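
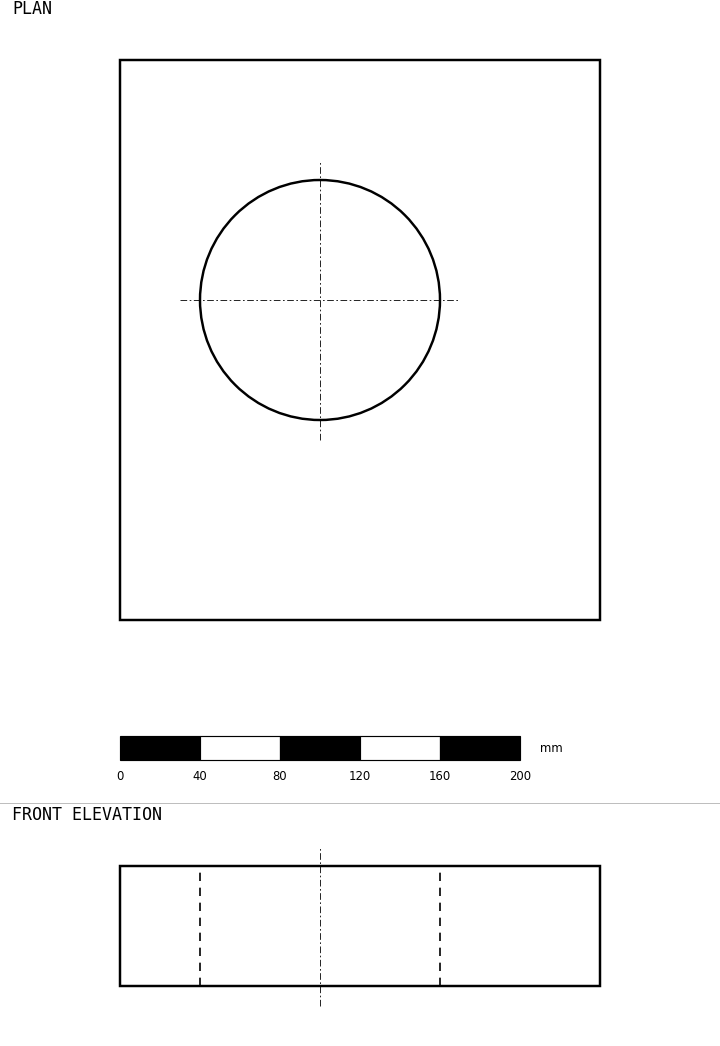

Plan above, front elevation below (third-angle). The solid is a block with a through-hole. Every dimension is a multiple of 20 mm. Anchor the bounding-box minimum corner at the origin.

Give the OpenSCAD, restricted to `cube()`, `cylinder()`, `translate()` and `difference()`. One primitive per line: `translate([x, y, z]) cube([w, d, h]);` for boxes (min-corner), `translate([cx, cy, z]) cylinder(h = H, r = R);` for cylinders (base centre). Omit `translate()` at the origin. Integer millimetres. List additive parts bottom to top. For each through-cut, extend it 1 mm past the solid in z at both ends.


difference() {
  cube([240, 280, 60]);
  translate([100, 160, -1]) cylinder(h = 62, r = 60);
}


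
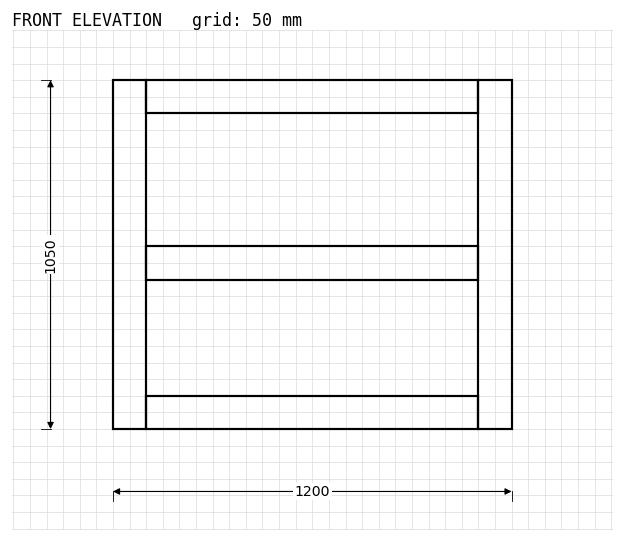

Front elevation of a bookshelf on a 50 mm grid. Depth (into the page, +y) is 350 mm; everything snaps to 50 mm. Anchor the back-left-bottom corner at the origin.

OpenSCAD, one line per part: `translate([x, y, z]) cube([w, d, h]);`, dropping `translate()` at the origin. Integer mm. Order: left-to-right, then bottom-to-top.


cube([100, 350, 1050]);
translate([100, 0, 0]) cube([1000, 350, 100]);
translate([100, 0, 450]) cube([1000, 350, 100]);
translate([100, 0, 950]) cube([1000, 350, 100]);
translate([1100, 0, 0]) cube([100, 350, 1050]);


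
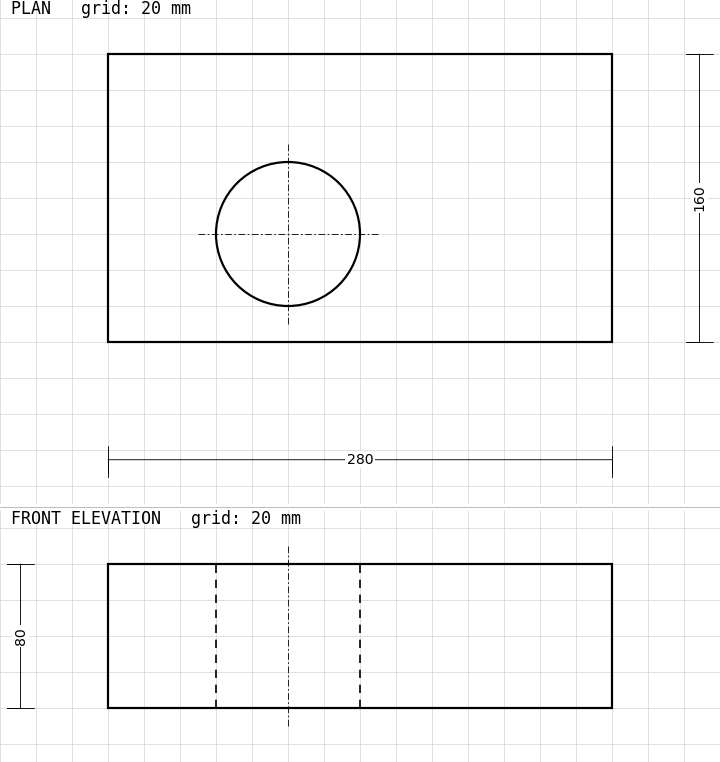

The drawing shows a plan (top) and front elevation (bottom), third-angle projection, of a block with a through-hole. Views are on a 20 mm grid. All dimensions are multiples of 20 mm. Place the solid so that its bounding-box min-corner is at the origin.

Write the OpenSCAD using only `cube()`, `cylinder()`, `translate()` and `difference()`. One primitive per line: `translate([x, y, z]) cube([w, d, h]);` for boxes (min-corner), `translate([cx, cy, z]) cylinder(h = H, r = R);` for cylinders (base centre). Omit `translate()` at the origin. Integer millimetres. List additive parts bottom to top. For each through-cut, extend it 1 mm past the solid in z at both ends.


difference() {
  cube([280, 160, 80]);
  translate([100, 60, -1]) cylinder(h = 82, r = 40);
}


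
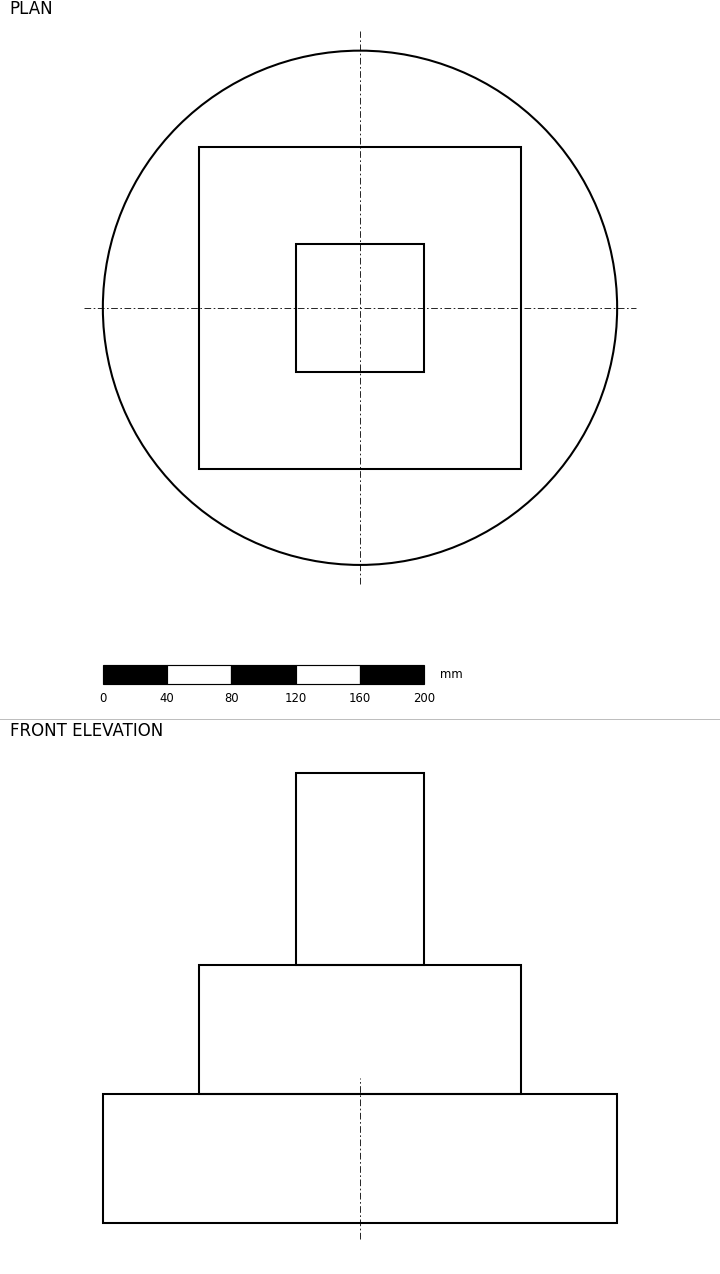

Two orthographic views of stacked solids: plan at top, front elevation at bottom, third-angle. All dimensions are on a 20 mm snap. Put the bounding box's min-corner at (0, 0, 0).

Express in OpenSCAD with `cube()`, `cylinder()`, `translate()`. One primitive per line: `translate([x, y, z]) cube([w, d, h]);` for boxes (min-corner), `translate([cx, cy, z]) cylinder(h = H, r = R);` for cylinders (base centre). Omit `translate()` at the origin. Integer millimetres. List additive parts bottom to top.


translate([160, 160, 0]) cylinder(h = 80, r = 160);
translate([60, 60, 80]) cube([200, 200, 80]);
translate([120, 120, 160]) cube([80, 80, 120]);


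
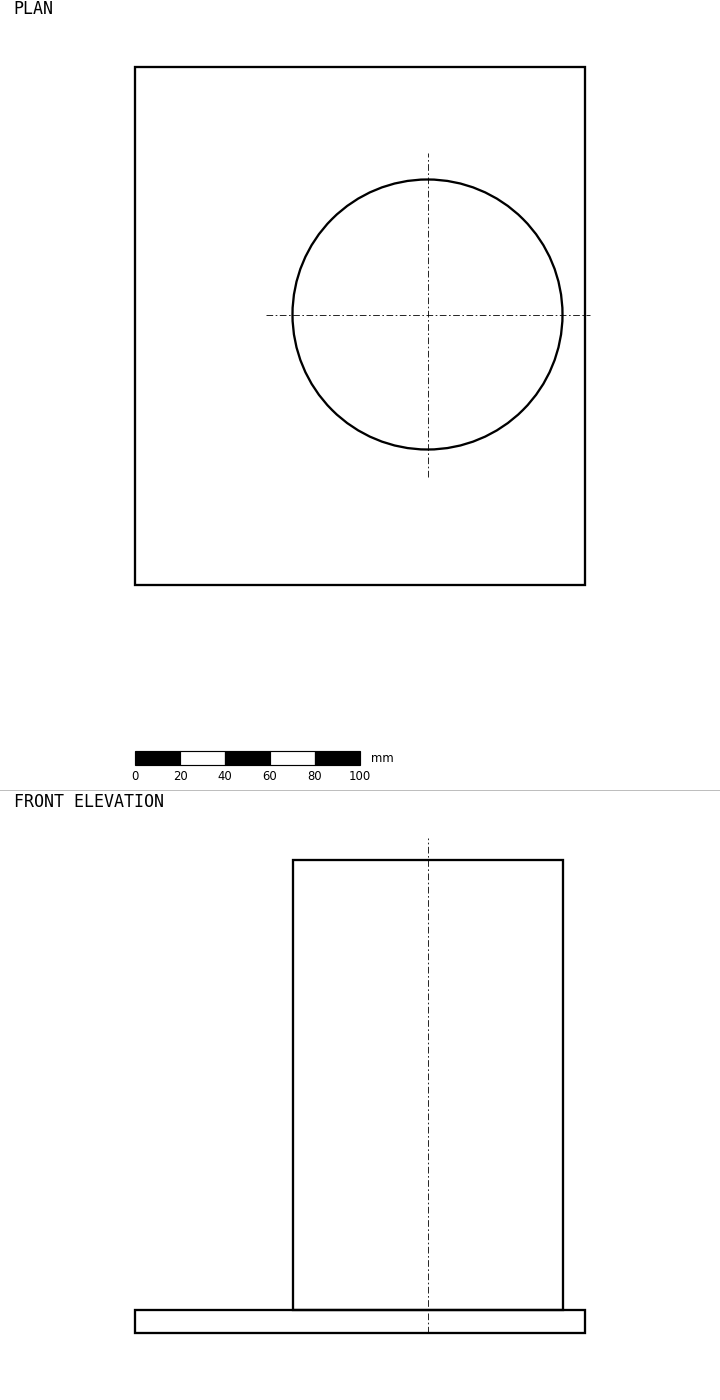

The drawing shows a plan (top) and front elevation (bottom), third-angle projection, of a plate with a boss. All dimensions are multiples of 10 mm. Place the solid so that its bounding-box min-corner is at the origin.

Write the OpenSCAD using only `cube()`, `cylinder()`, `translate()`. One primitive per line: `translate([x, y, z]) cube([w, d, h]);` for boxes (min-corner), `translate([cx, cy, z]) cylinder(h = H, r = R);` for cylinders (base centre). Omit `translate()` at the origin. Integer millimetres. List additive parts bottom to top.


cube([200, 230, 10]);
translate([130, 120, 10]) cylinder(h = 200, r = 60);


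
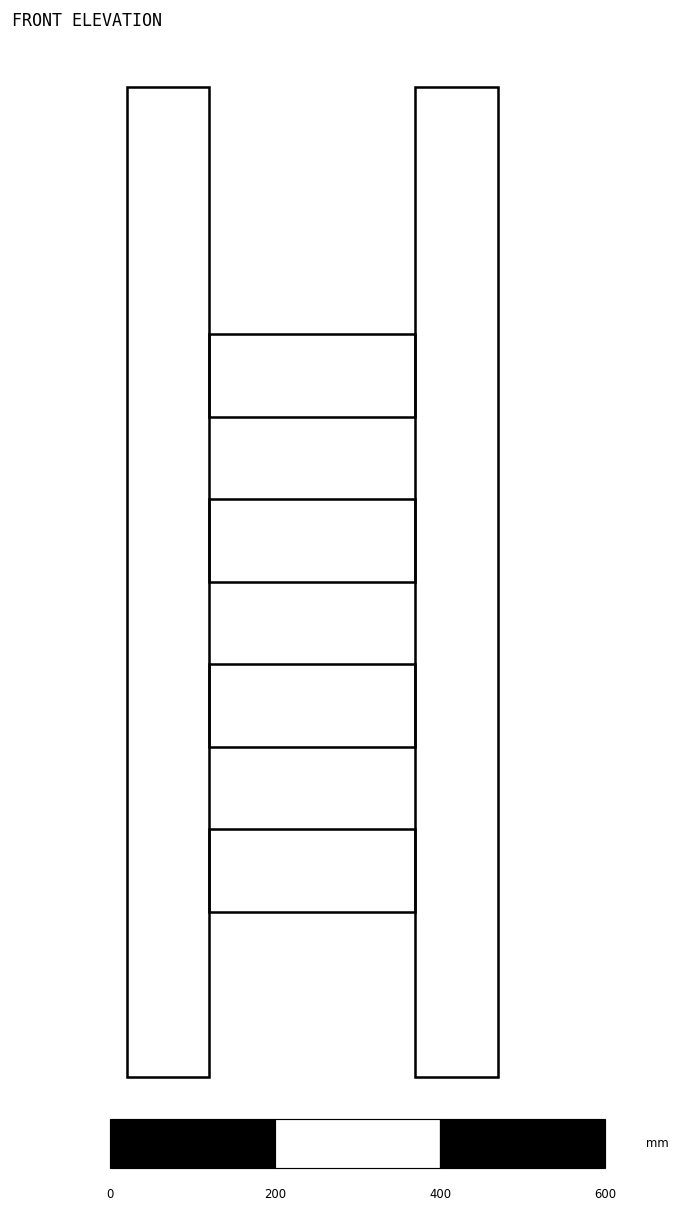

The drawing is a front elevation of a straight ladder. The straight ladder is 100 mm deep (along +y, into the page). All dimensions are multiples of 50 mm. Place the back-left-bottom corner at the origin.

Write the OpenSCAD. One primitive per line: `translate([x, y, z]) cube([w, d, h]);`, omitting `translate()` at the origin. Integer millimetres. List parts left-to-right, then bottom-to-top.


cube([100, 100, 1200]);
translate([100, 0, 200]) cube([250, 100, 100]);
translate([100, 0, 400]) cube([250, 100, 100]);
translate([100, 0, 600]) cube([250, 100, 100]);
translate([100, 0, 800]) cube([250, 100, 100]);
translate([350, 0, 0]) cube([100, 100, 1200]);


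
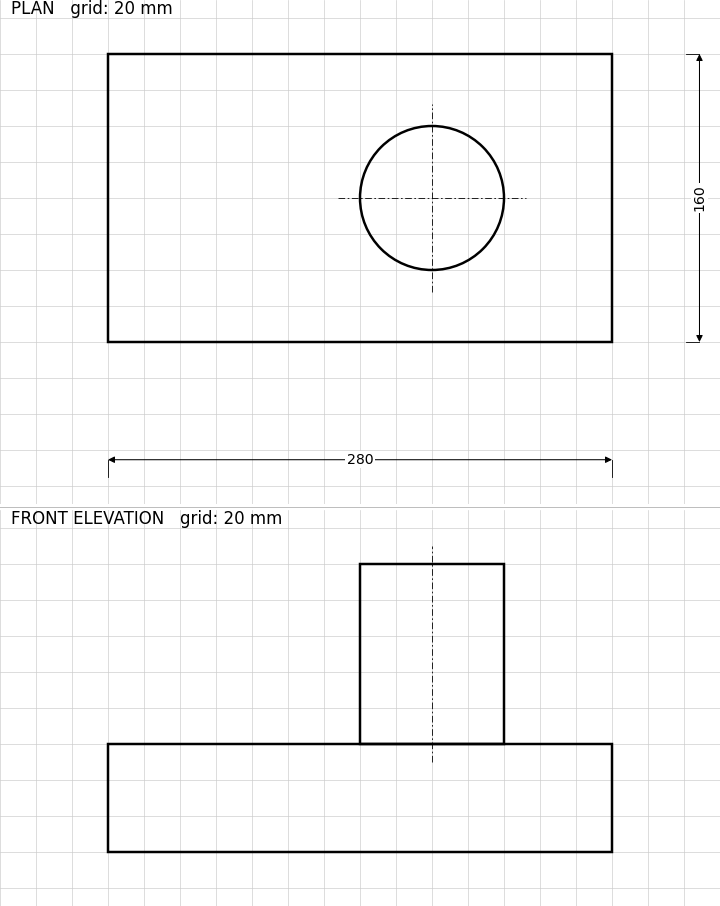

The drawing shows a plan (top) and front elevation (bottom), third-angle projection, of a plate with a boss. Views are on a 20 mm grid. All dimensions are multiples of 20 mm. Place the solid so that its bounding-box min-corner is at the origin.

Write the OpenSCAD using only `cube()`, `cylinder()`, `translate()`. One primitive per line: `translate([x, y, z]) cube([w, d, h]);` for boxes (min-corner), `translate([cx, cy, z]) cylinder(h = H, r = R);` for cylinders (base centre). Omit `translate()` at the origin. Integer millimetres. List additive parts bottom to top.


cube([280, 160, 60]);
translate([180, 80, 60]) cylinder(h = 100, r = 40);


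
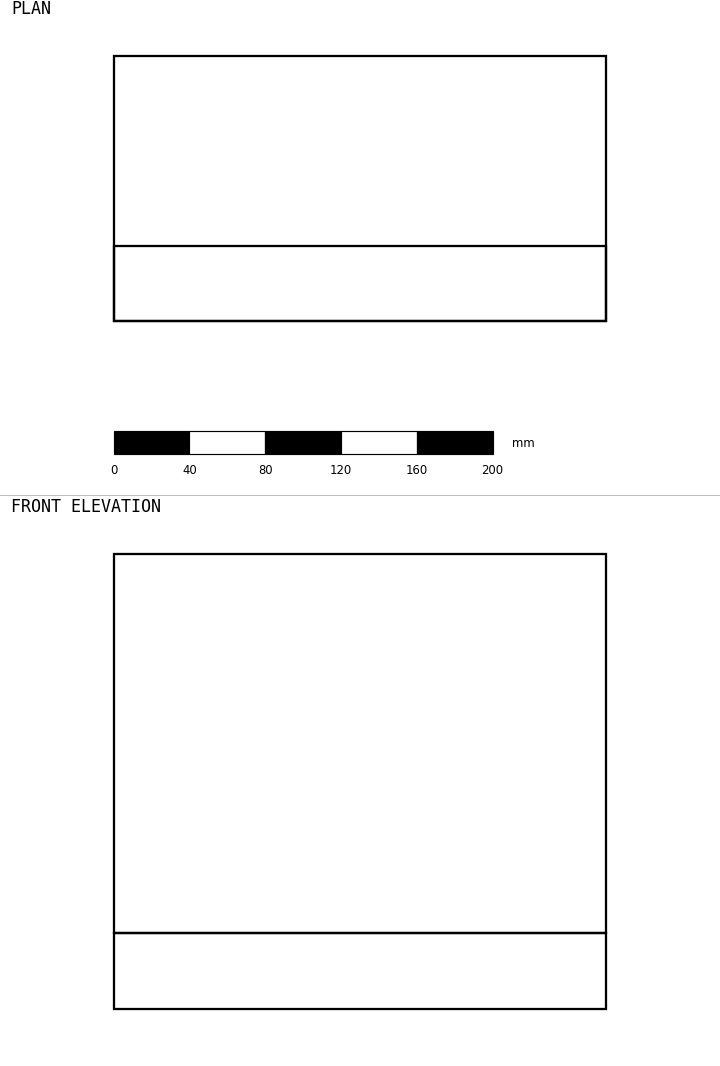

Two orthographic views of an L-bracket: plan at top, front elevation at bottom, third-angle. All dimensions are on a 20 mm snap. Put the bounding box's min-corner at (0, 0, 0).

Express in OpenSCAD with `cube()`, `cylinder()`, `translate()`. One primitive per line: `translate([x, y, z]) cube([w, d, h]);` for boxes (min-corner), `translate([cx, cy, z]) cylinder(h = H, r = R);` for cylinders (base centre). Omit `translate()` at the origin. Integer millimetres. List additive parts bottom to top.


cube([260, 140, 40]);
translate([0, 0, 40]) cube([260, 40, 200]);


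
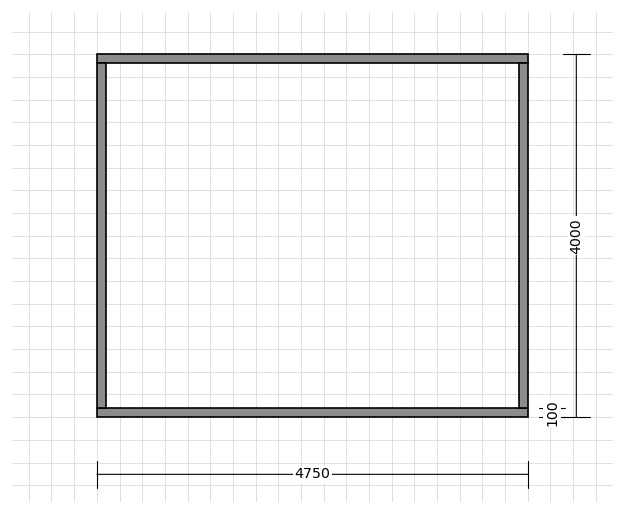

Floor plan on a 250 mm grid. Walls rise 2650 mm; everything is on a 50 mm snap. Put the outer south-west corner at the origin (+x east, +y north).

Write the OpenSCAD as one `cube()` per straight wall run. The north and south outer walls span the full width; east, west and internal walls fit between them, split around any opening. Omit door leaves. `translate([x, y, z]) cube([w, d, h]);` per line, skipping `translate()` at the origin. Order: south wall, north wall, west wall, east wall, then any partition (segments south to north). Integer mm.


cube([4750, 100, 2650]);
translate([0, 3900, 0]) cube([4750, 100, 2650]);
translate([0, 100, 0]) cube([100, 3800, 2650]);
translate([4650, 100, 0]) cube([100, 3800, 2650]);


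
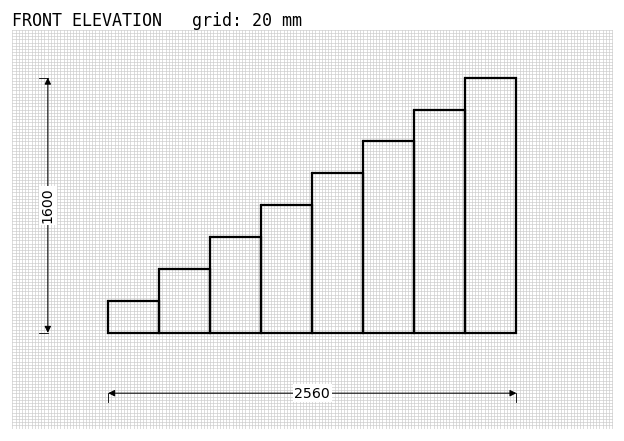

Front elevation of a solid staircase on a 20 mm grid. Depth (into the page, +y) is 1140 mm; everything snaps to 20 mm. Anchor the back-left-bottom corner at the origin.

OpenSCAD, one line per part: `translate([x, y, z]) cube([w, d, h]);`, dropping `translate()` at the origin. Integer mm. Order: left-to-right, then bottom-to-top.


cube([320, 1140, 200]);
translate([320, 0, 0]) cube([320, 1140, 400]);
translate([640, 0, 0]) cube([320, 1140, 600]);
translate([960, 0, 0]) cube([320, 1140, 800]);
translate([1280, 0, 0]) cube([320, 1140, 1000]);
translate([1600, 0, 0]) cube([320, 1140, 1200]);
translate([1920, 0, 0]) cube([320, 1140, 1400]);
translate([2240, 0, 0]) cube([320, 1140, 1600]);


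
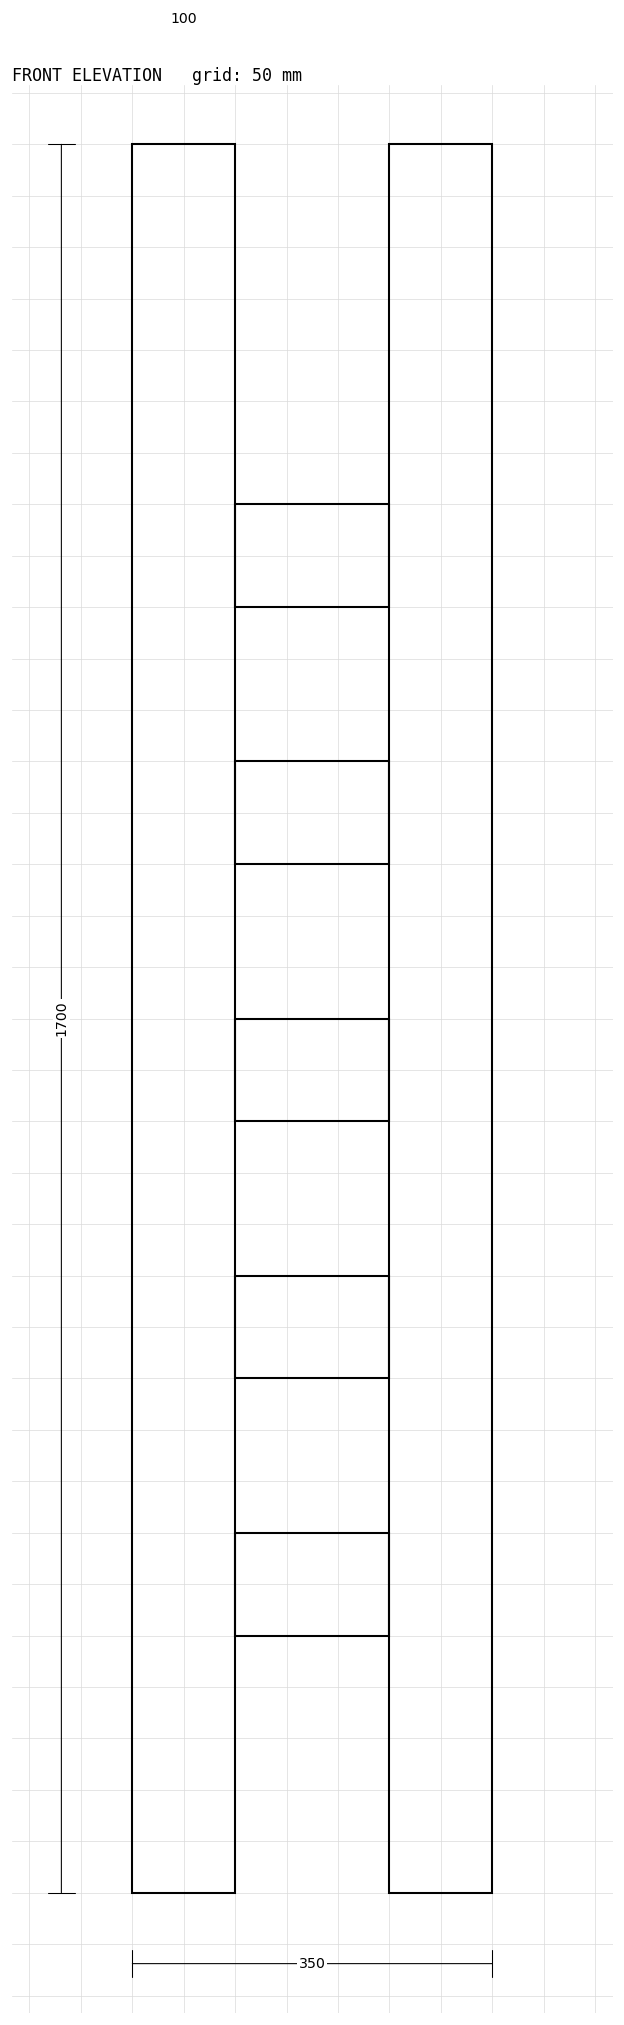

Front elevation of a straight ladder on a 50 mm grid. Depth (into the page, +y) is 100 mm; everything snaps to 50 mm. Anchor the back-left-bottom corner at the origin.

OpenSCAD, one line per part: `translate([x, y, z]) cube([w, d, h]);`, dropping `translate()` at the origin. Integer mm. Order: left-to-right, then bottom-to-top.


cube([100, 100, 1700]);
translate([100, 0, 250]) cube([150, 100, 100]);
translate([100, 0, 500]) cube([150, 100, 100]);
translate([100, 0, 750]) cube([150, 100, 100]);
translate([100, 0, 1000]) cube([150, 100, 100]);
translate([100, 0, 1250]) cube([150, 100, 100]);
translate([250, 0, 0]) cube([100, 100, 1700]);


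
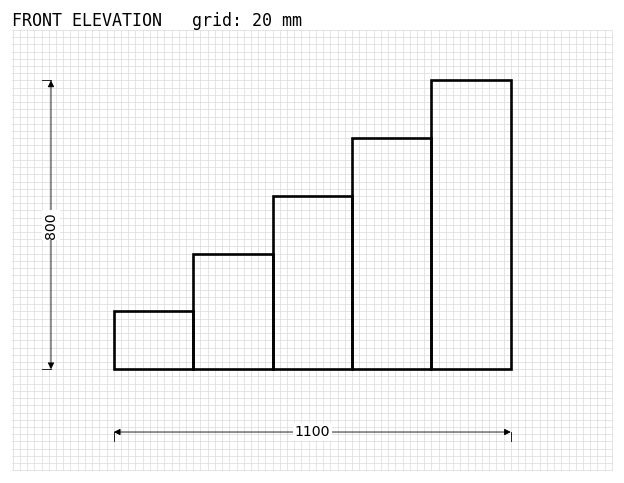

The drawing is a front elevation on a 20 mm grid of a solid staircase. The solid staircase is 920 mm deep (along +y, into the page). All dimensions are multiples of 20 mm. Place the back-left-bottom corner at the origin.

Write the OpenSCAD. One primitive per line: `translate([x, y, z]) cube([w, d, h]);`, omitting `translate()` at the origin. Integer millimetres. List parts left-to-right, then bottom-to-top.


cube([220, 920, 160]);
translate([220, 0, 0]) cube([220, 920, 320]);
translate([440, 0, 0]) cube([220, 920, 480]);
translate([660, 0, 0]) cube([220, 920, 640]);
translate([880, 0, 0]) cube([220, 920, 800]);


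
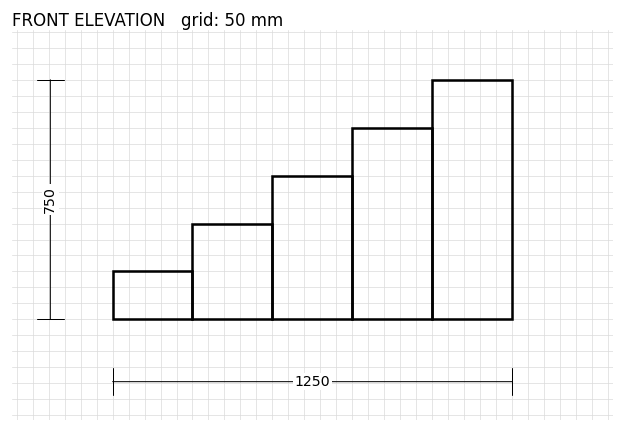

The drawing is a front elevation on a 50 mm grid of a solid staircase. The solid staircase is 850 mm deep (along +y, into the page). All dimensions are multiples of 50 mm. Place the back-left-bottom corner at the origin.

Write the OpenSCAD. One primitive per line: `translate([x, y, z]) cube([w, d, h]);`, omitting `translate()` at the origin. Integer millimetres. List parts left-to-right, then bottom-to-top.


cube([250, 850, 150]);
translate([250, 0, 0]) cube([250, 850, 300]);
translate([500, 0, 0]) cube([250, 850, 450]);
translate([750, 0, 0]) cube([250, 850, 600]);
translate([1000, 0, 0]) cube([250, 850, 750]);


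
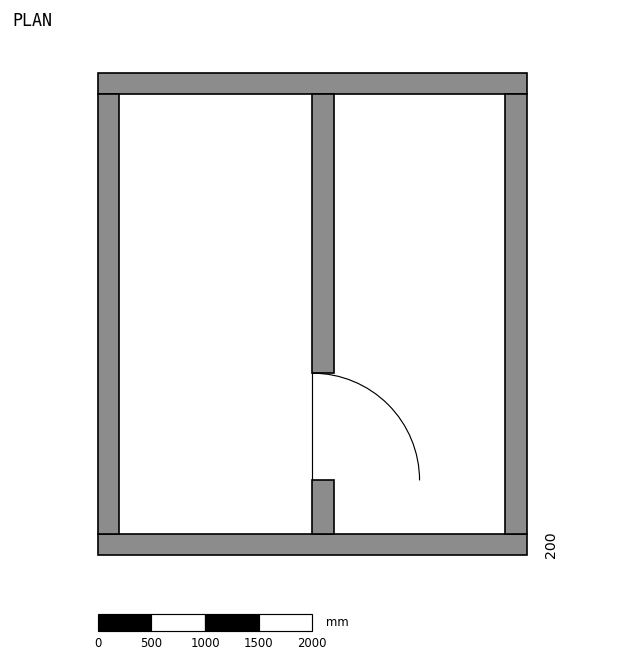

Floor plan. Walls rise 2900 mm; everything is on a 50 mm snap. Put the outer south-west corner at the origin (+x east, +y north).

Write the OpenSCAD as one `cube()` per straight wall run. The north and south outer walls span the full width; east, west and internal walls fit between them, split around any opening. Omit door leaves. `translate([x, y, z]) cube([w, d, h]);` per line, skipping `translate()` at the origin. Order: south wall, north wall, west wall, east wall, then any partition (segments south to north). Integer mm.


cube([4000, 200, 2900]);
translate([0, 4300, 0]) cube([4000, 200, 2900]);
translate([0, 200, 0]) cube([200, 4100, 2900]);
translate([3800, 200, 0]) cube([200, 4100, 2900]);
translate([2000, 200, 0]) cube([200, 500, 2900]);
translate([2000, 1700, 0]) cube([200, 2600, 2900]);


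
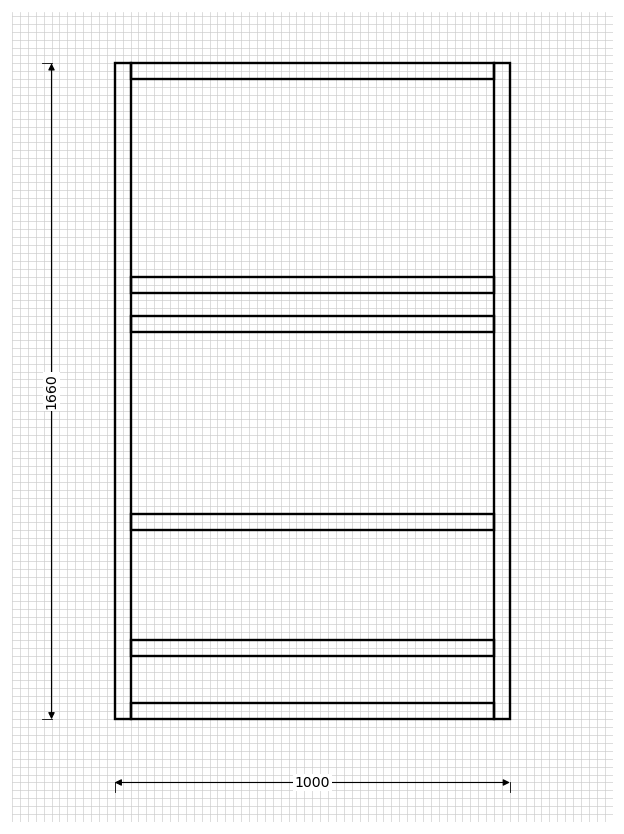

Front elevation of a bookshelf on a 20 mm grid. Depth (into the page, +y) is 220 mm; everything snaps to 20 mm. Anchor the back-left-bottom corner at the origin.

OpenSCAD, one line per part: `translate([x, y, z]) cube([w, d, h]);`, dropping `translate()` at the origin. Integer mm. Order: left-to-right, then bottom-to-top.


cube([40, 220, 1660]);
translate([40, 0, 0]) cube([920, 220, 40]);
translate([40, 0, 160]) cube([920, 220, 40]);
translate([40, 0, 480]) cube([920, 220, 40]);
translate([40, 0, 980]) cube([920, 220, 40]);
translate([40, 0, 1080]) cube([920, 220, 40]);
translate([40, 0, 1620]) cube([920, 220, 40]);
translate([960, 0, 0]) cube([40, 220, 1660]);


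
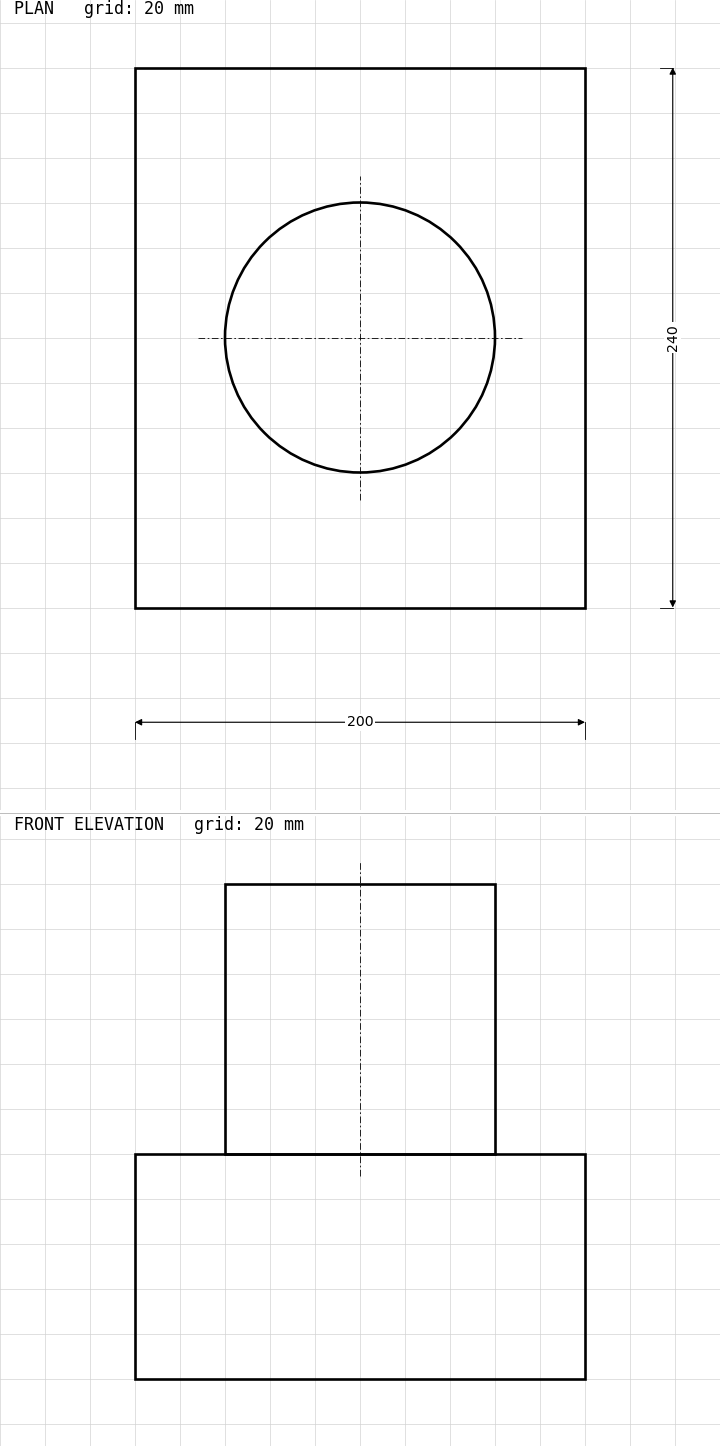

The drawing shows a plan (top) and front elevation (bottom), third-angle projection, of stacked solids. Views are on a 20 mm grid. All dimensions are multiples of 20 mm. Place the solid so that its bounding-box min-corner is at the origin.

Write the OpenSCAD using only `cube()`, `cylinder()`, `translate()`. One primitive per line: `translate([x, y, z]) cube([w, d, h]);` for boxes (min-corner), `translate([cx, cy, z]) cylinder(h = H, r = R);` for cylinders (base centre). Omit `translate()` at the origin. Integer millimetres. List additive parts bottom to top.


cube([200, 240, 100]);
translate([100, 120, 100]) cylinder(h = 120, r = 60);


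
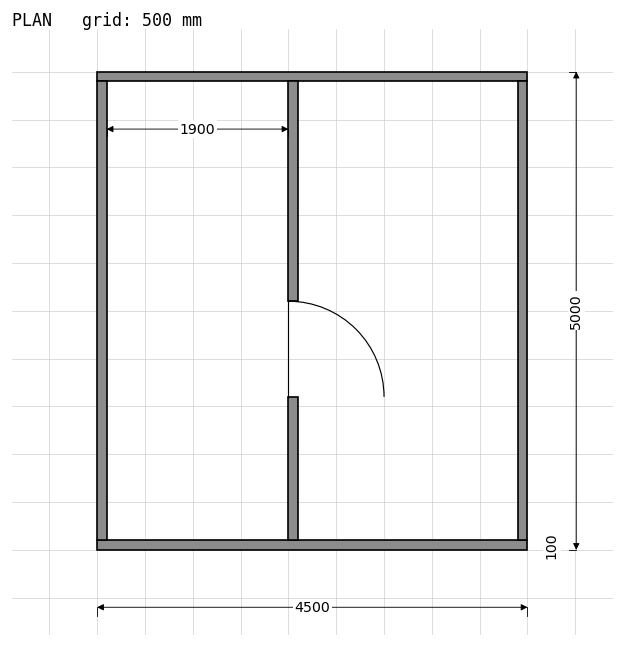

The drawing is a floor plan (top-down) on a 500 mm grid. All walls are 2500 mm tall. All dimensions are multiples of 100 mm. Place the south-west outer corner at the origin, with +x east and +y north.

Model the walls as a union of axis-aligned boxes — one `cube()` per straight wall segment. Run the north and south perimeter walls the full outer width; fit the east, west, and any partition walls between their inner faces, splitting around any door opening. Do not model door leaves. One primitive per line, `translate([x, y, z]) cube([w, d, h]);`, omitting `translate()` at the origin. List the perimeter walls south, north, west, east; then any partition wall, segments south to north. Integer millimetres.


cube([4500, 100, 2500]);
translate([0, 4900, 0]) cube([4500, 100, 2500]);
translate([0, 100, 0]) cube([100, 4800, 2500]);
translate([4400, 100, 0]) cube([100, 4800, 2500]);
translate([2000, 100, 0]) cube([100, 1500, 2500]);
translate([2000, 2600, 0]) cube([100, 2300, 2500]);


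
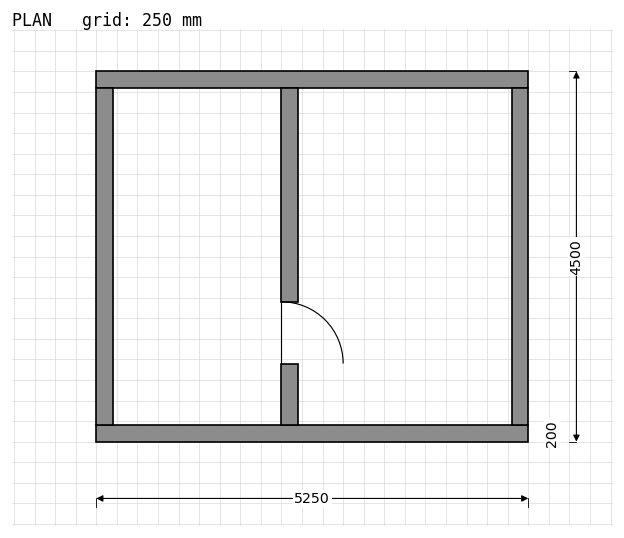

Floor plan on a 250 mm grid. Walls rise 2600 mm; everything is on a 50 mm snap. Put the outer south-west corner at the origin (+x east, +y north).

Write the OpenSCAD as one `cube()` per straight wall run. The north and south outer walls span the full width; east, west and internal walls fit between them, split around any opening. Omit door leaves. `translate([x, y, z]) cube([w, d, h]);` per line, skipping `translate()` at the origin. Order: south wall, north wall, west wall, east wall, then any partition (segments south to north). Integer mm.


cube([5250, 200, 2600]);
translate([0, 4300, 0]) cube([5250, 200, 2600]);
translate([0, 200, 0]) cube([200, 4100, 2600]);
translate([5050, 200, 0]) cube([200, 4100, 2600]);
translate([2250, 200, 0]) cube([200, 750, 2600]);
translate([2250, 1700, 0]) cube([200, 2600, 2600]);


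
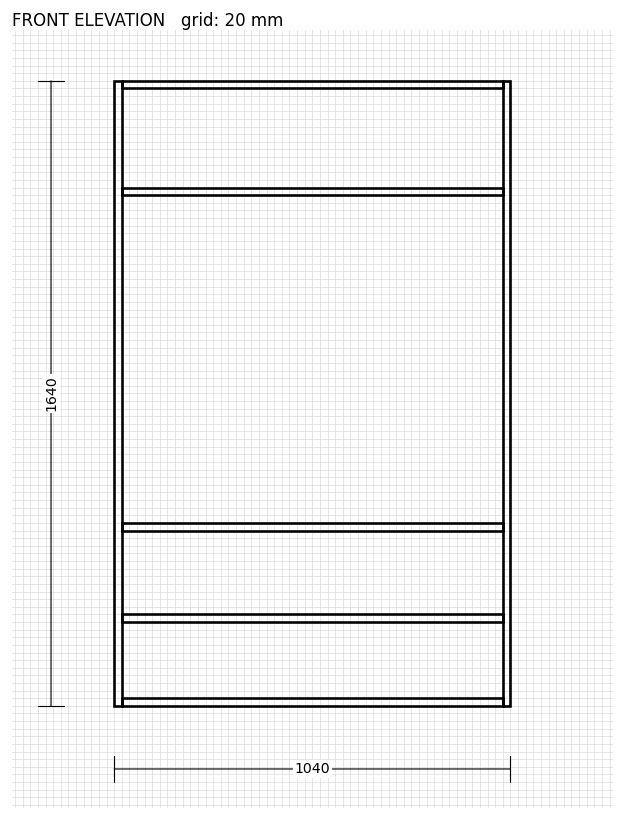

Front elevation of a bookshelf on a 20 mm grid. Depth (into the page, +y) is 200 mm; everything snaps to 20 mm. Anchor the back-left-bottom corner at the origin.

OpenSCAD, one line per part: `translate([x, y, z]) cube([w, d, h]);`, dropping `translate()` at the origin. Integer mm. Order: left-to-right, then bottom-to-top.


cube([20, 200, 1640]);
translate([20, 0, 0]) cube([1000, 200, 20]);
translate([20, 0, 220]) cube([1000, 200, 20]);
translate([20, 0, 460]) cube([1000, 200, 20]);
translate([20, 0, 1340]) cube([1000, 200, 20]);
translate([20, 0, 1620]) cube([1000, 200, 20]);
translate([1020, 0, 0]) cube([20, 200, 1640]);


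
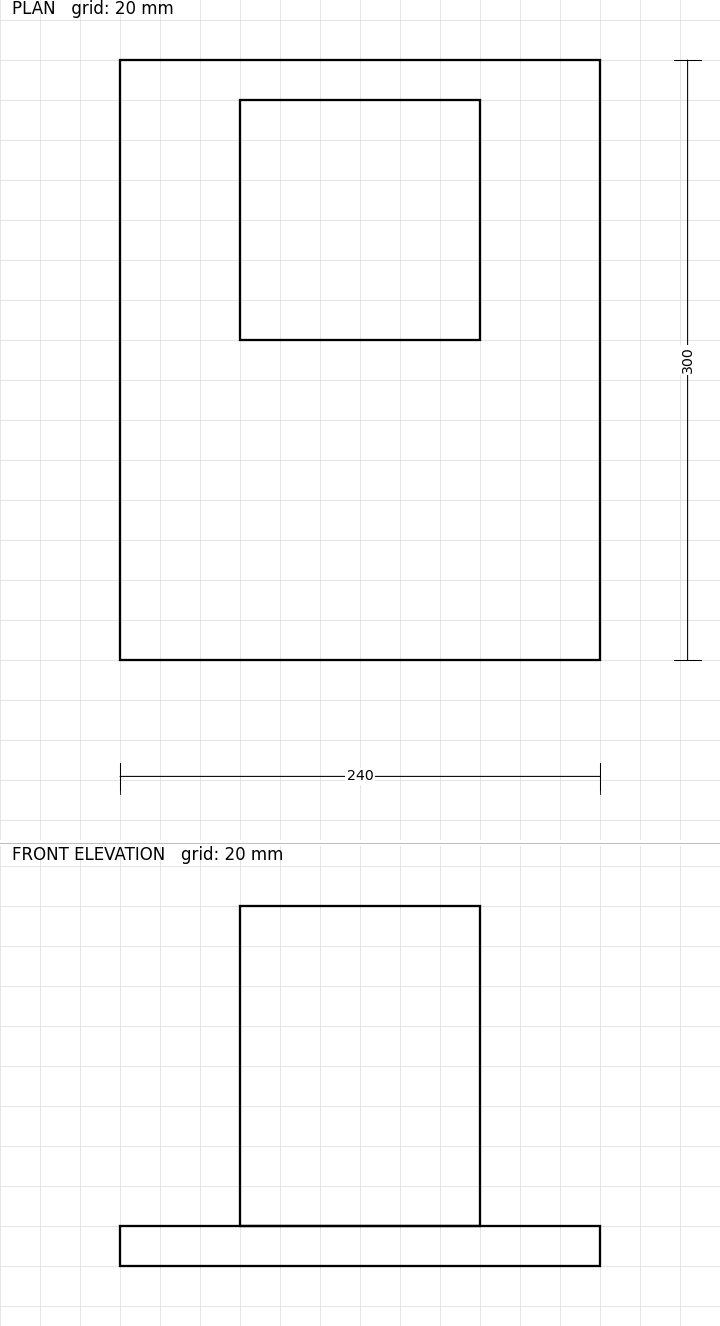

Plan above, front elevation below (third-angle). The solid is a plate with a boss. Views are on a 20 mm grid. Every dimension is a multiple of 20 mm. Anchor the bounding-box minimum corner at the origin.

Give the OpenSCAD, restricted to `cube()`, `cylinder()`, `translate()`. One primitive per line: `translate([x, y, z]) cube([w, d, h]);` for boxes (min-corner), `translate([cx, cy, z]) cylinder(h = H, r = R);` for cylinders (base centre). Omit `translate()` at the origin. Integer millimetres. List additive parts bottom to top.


cube([240, 300, 20]);
translate([60, 160, 20]) cube([120, 120, 160]);


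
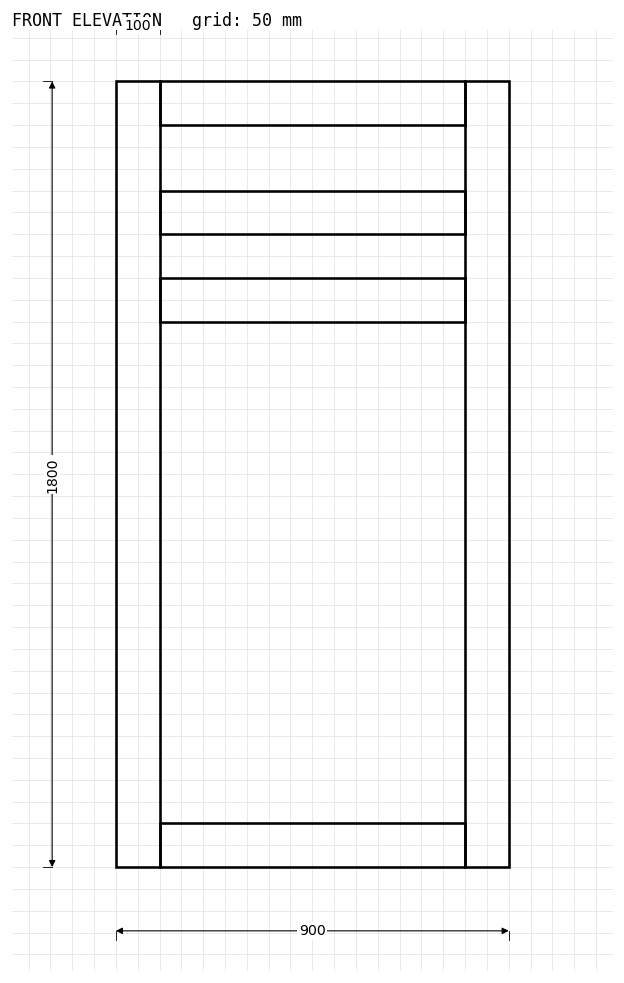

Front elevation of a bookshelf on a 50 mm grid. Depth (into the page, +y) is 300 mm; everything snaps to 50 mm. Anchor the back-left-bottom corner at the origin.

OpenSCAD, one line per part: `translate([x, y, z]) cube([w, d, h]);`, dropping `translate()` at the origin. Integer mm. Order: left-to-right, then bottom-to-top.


cube([100, 300, 1800]);
translate([100, 0, 0]) cube([700, 300, 100]);
translate([100, 0, 1250]) cube([700, 300, 100]);
translate([100, 0, 1450]) cube([700, 300, 100]);
translate([100, 0, 1700]) cube([700, 300, 100]);
translate([800, 0, 0]) cube([100, 300, 1800]);


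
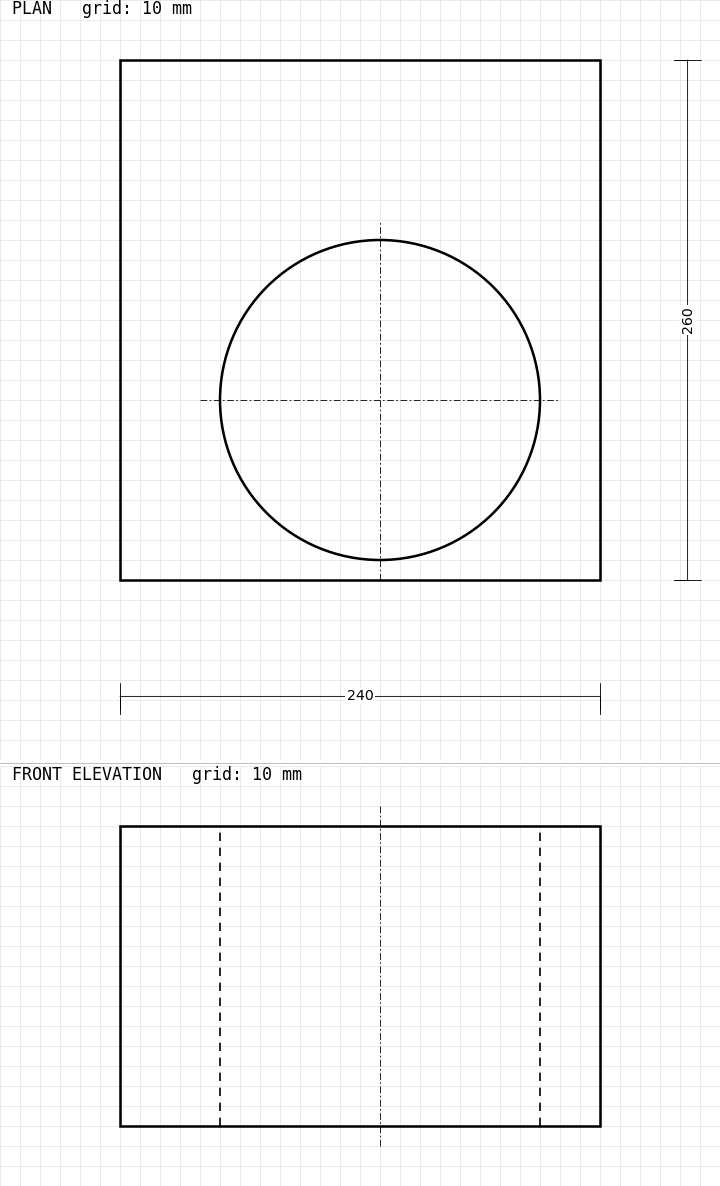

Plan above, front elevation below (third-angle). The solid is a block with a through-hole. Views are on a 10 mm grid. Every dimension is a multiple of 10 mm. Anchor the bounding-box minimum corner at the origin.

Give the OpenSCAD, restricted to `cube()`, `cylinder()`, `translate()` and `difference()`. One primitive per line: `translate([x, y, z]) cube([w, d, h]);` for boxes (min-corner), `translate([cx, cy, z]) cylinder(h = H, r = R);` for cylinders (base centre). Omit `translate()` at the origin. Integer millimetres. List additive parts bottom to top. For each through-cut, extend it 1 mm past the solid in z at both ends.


difference() {
  cube([240, 260, 150]);
  translate([130, 90, -1]) cylinder(h = 152, r = 80);
}


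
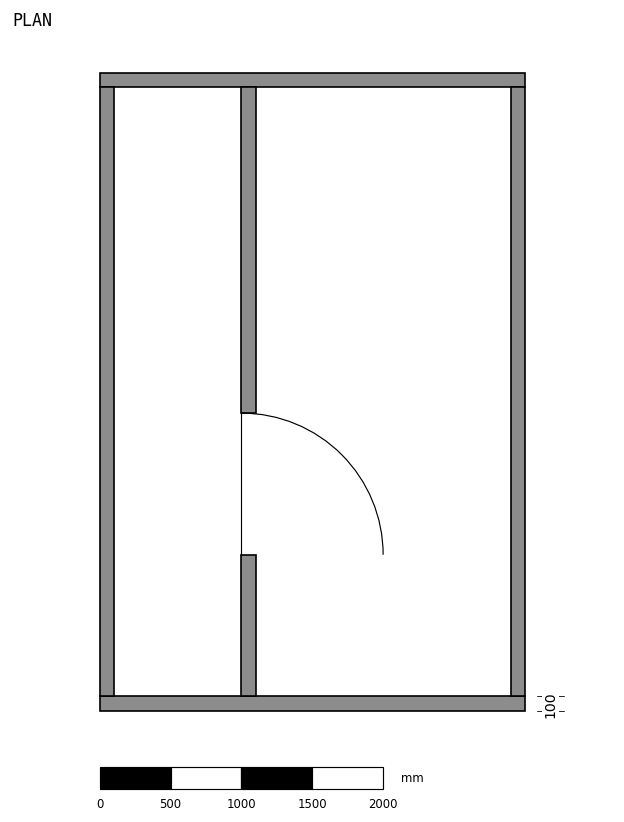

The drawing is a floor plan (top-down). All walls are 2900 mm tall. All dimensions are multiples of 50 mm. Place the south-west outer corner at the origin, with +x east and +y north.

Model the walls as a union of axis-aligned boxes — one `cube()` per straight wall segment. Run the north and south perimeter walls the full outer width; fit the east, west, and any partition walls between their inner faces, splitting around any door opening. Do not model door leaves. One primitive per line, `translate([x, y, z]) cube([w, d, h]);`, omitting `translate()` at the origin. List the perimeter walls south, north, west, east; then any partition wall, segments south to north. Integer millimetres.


cube([3000, 100, 2900]);
translate([0, 4400, 0]) cube([3000, 100, 2900]);
translate([0, 100, 0]) cube([100, 4300, 2900]);
translate([2900, 100, 0]) cube([100, 4300, 2900]);
translate([1000, 100, 0]) cube([100, 1000, 2900]);
translate([1000, 2100, 0]) cube([100, 2300, 2900]);


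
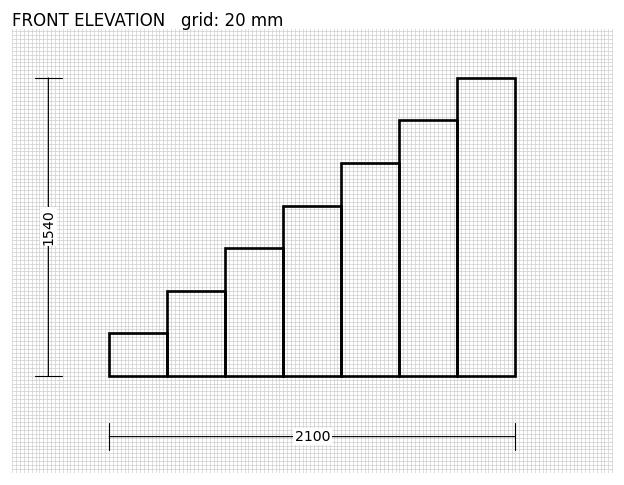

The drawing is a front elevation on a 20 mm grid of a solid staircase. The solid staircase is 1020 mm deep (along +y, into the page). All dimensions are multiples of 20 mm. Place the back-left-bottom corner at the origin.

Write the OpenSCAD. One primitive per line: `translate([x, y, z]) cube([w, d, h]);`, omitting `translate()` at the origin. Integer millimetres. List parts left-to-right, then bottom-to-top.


cube([300, 1020, 220]);
translate([300, 0, 0]) cube([300, 1020, 440]);
translate([600, 0, 0]) cube([300, 1020, 660]);
translate([900, 0, 0]) cube([300, 1020, 880]);
translate([1200, 0, 0]) cube([300, 1020, 1100]);
translate([1500, 0, 0]) cube([300, 1020, 1320]);
translate([1800, 0, 0]) cube([300, 1020, 1540]);


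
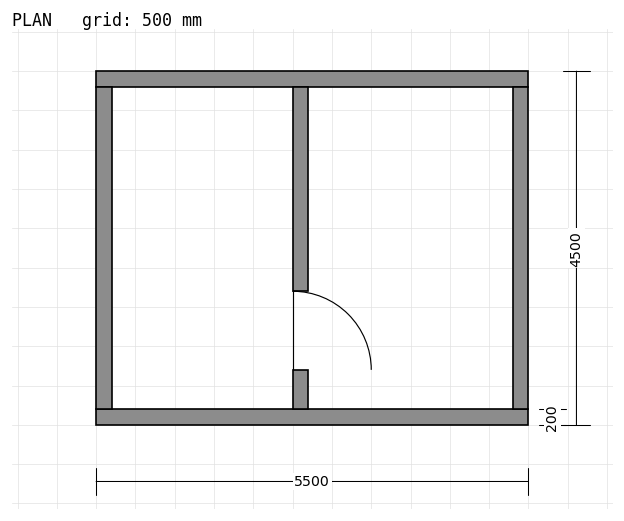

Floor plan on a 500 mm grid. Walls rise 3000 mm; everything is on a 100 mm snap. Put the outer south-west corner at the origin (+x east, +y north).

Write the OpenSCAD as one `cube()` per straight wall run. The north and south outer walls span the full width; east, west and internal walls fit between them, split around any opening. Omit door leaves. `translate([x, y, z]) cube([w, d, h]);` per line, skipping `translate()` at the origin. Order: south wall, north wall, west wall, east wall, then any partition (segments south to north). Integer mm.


cube([5500, 200, 3000]);
translate([0, 4300, 0]) cube([5500, 200, 3000]);
translate([0, 200, 0]) cube([200, 4100, 3000]);
translate([5300, 200, 0]) cube([200, 4100, 3000]);
translate([2500, 200, 0]) cube([200, 500, 3000]);
translate([2500, 1700, 0]) cube([200, 2600, 3000]);


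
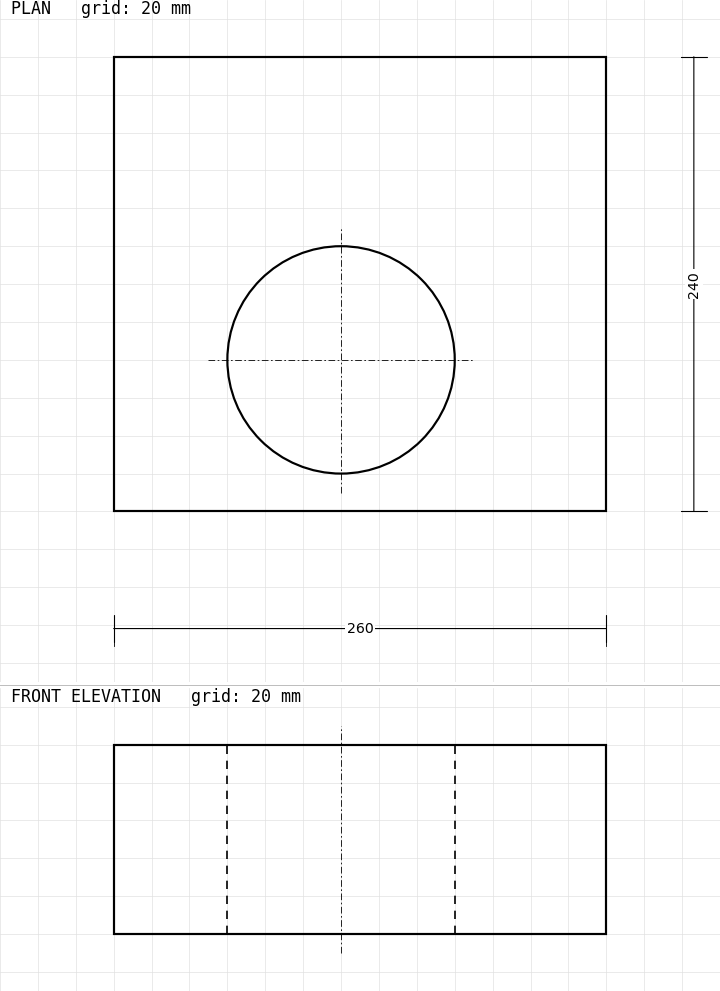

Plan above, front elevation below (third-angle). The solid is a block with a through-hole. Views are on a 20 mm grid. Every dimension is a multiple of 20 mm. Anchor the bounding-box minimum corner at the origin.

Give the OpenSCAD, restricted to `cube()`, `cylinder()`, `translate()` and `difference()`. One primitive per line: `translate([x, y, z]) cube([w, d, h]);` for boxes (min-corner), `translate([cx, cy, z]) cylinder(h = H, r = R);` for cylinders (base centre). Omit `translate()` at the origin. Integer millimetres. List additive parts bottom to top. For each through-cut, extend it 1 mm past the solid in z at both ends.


difference() {
  cube([260, 240, 100]);
  translate([120, 80, -1]) cylinder(h = 102, r = 60);
}


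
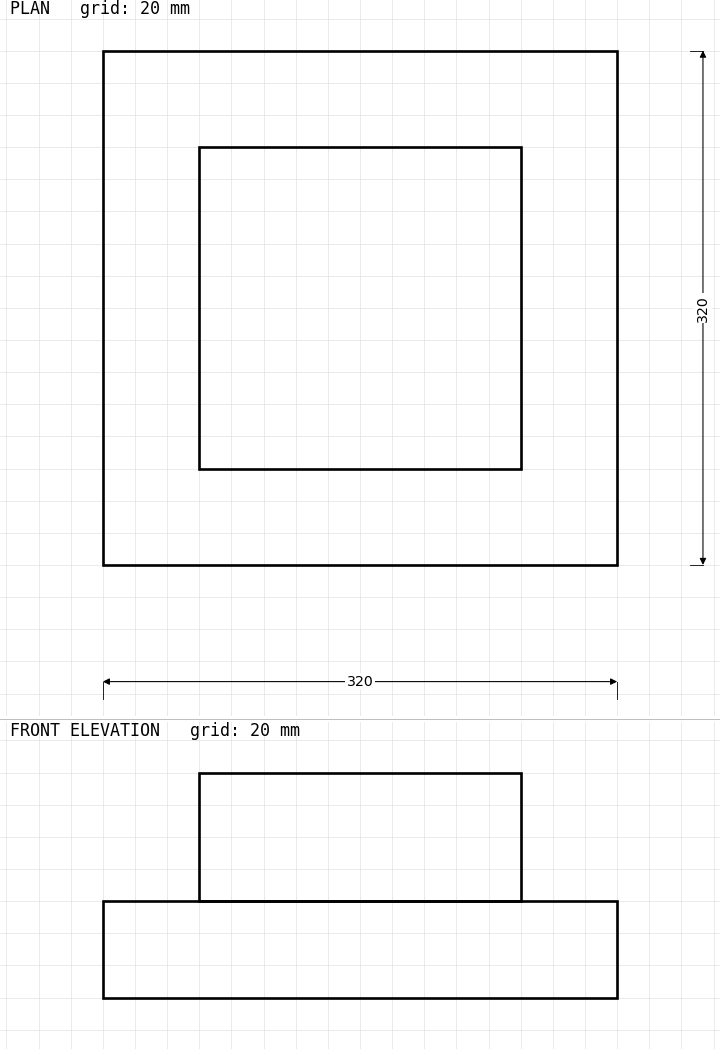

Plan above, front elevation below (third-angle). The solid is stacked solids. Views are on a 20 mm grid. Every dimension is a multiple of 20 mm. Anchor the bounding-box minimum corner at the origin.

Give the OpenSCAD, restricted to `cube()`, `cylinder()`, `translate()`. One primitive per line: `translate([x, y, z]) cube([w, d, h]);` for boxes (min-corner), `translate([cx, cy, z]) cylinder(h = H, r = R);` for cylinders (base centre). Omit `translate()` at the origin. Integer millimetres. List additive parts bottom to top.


cube([320, 320, 60]);
translate([60, 60, 60]) cube([200, 200, 80]);


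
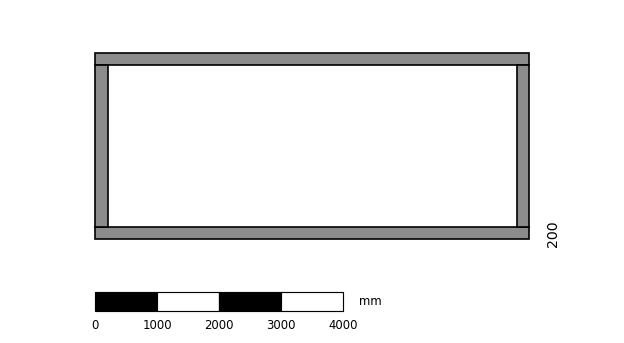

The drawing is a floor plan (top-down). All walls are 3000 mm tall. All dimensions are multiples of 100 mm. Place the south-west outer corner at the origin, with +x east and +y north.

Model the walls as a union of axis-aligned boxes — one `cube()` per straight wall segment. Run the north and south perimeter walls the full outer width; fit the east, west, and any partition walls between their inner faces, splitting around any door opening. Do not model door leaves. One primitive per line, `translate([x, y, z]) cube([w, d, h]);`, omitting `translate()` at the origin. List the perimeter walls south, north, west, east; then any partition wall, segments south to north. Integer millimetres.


cube([7000, 200, 3000]);
translate([0, 2800, 0]) cube([7000, 200, 3000]);
translate([0, 200, 0]) cube([200, 2600, 3000]);
translate([6800, 200, 0]) cube([200, 2600, 3000]);


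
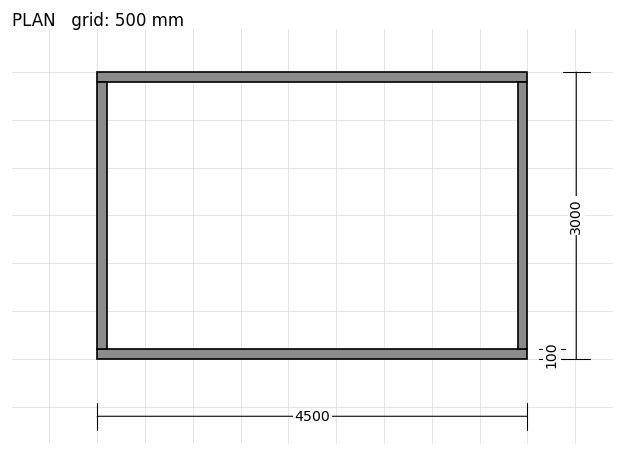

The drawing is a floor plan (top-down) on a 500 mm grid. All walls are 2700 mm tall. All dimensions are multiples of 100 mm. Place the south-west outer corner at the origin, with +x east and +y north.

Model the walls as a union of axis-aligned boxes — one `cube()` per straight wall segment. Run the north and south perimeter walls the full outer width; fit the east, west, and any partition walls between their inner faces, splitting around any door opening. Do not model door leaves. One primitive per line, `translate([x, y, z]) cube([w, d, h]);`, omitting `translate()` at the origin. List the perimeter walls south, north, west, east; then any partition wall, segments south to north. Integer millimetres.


cube([4500, 100, 2700]);
translate([0, 2900, 0]) cube([4500, 100, 2700]);
translate([0, 100, 0]) cube([100, 2800, 2700]);
translate([4400, 100, 0]) cube([100, 2800, 2700]);


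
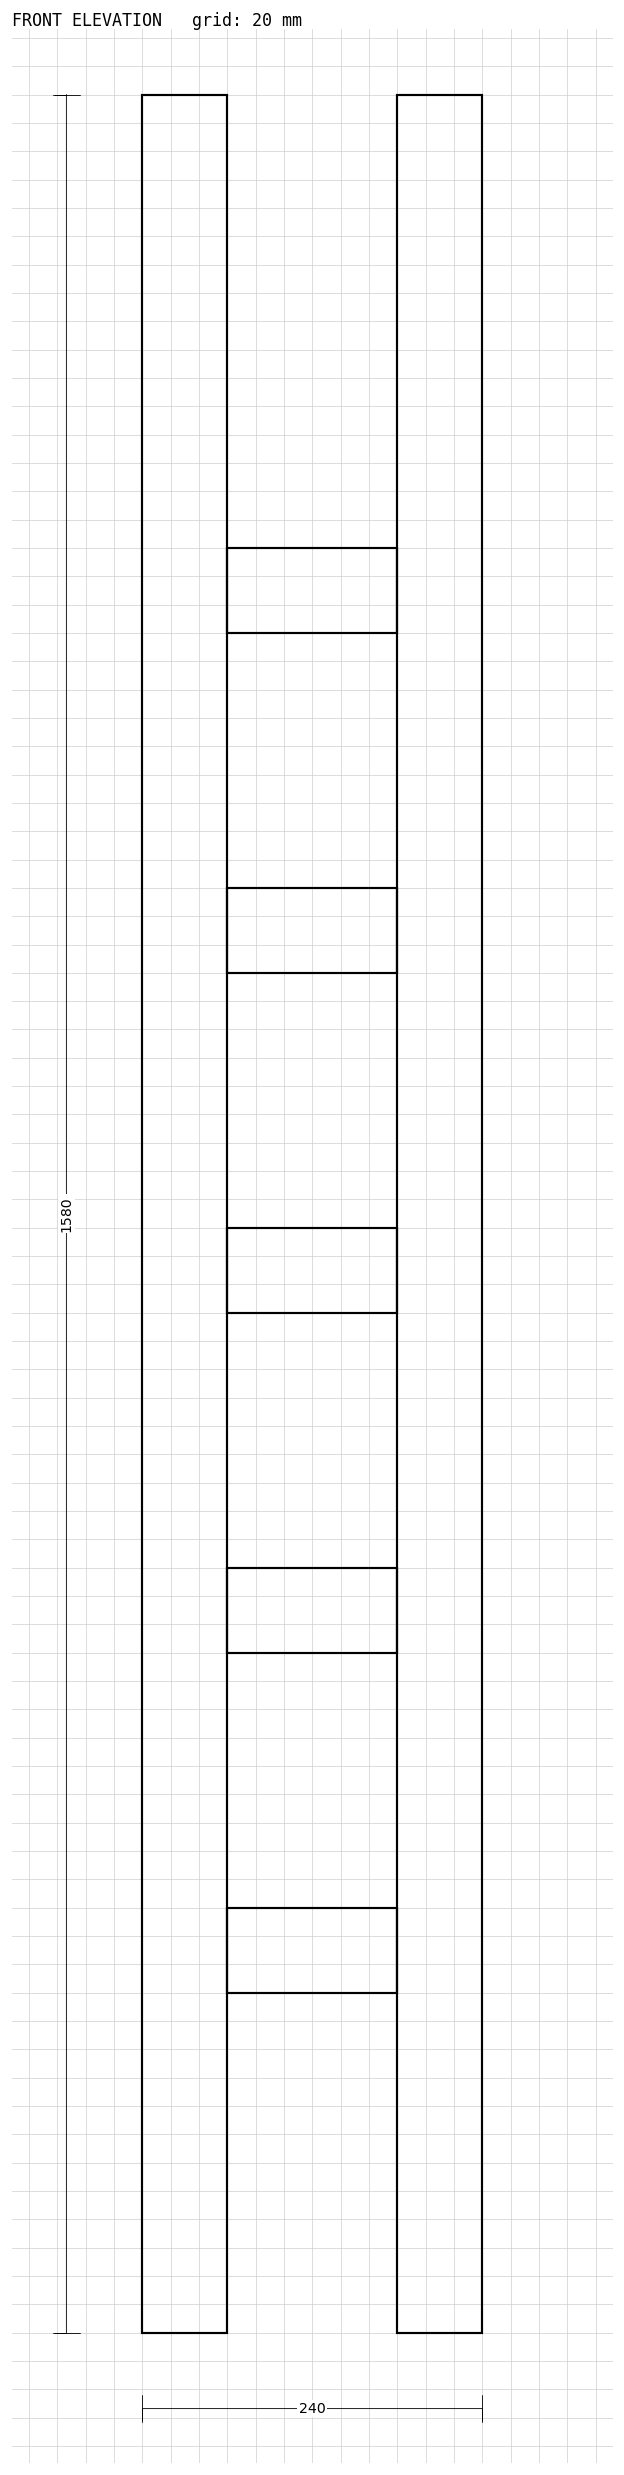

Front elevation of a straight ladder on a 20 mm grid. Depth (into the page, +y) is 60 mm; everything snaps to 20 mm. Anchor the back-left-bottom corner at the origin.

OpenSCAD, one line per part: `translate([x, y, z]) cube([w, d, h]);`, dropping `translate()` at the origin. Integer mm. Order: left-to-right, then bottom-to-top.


cube([60, 60, 1580]);
translate([60, 0, 240]) cube([120, 60, 60]);
translate([60, 0, 480]) cube([120, 60, 60]);
translate([60, 0, 720]) cube([120, 60, 60]);
translate([60, 0, 960]) cube([120, 60, 60]);
translate([60, 0, 1200]) cube([120, 60, 60]);
translate([180, 0, 0]) cube([60, 60, 1580]);


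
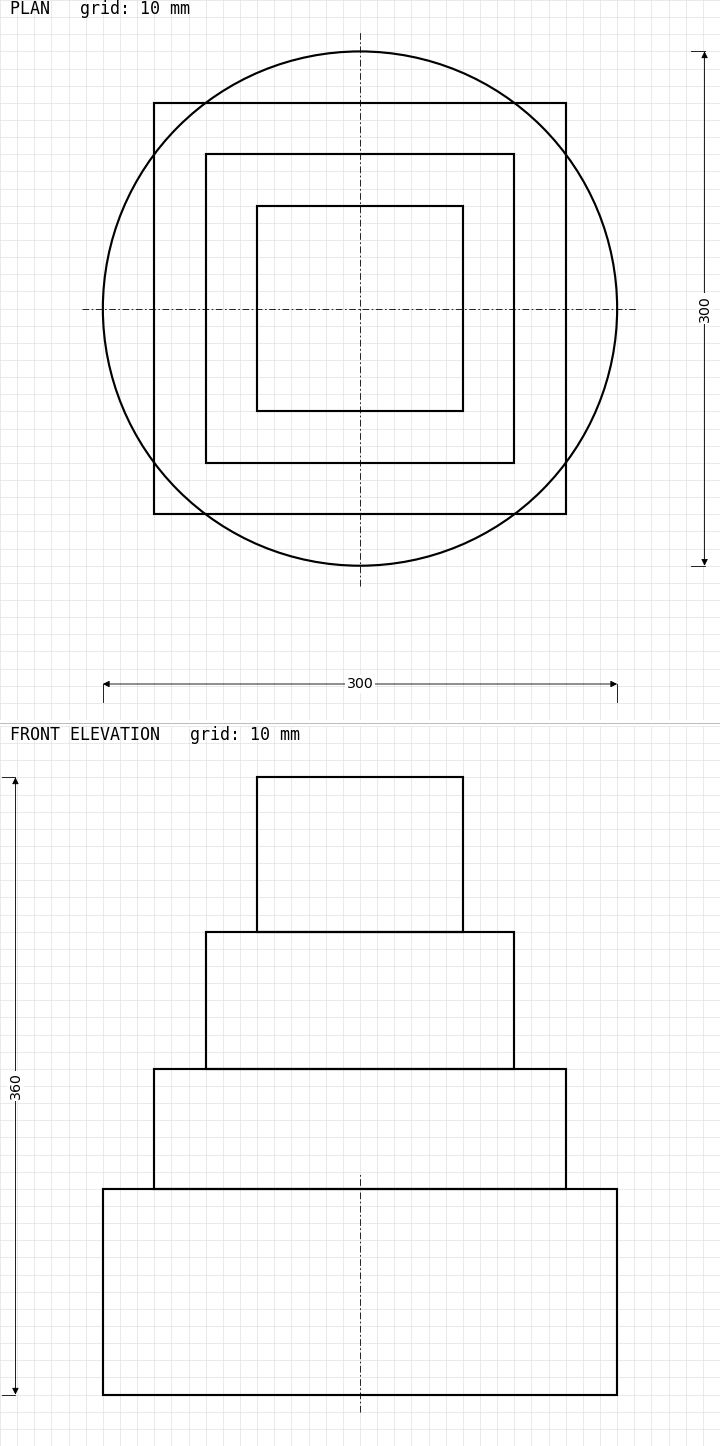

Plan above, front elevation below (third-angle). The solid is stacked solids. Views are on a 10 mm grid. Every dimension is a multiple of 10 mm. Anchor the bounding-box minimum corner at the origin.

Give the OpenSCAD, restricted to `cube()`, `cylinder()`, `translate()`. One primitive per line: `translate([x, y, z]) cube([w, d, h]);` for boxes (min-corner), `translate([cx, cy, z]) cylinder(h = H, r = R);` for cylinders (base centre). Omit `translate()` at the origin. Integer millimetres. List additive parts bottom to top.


translate([150, 150, 0]) cylinder(h = 120, r = 150);
translate([30, 30, 120]) cube([240, 240, 70]);
translate([60, 60, 190]) cube([180, 180, 80]);
translate([90, 90, 270]) cube([120, 120, 90]);


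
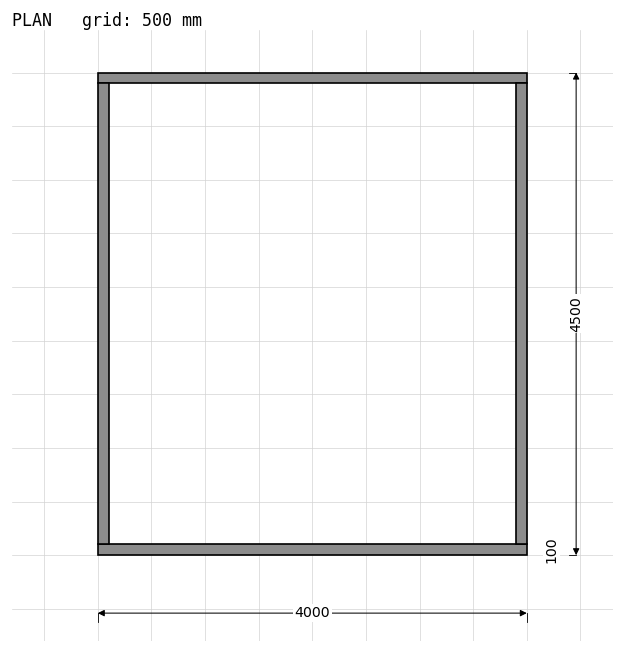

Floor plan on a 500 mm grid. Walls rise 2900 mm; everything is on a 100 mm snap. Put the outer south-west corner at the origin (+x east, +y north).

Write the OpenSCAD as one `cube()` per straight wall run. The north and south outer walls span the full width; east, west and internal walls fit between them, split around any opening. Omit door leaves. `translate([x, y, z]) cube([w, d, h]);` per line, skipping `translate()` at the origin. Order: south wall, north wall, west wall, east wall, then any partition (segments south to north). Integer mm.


cube([4000, 100, 2900]);
translate([0, 4400, 0]) cube([4000, 100, 2900]);
translate([0, 100, 0]) cube([100, 4300, 2900]);
translate([3900, 100, 0]) cube([100, 4300, 2900]);


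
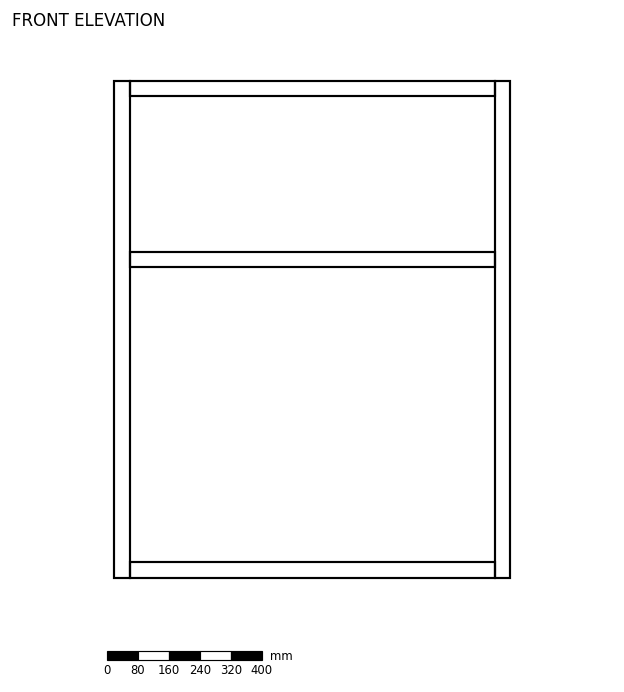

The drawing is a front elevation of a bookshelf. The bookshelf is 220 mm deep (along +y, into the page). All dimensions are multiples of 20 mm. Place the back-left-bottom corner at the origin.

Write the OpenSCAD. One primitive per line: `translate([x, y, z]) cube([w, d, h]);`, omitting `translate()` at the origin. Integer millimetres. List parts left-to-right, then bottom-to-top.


cube([40, 220, 1280]);
translate([40, 0, 0]) cube([940, 220, 40]);
translate([40, 0, 800]) cube([940, 220, 40]);
translate([40, 0, 1240]) cube([940, 220, 40]);
translate([980, 0, 0]) cube([40, 220, 1280]);


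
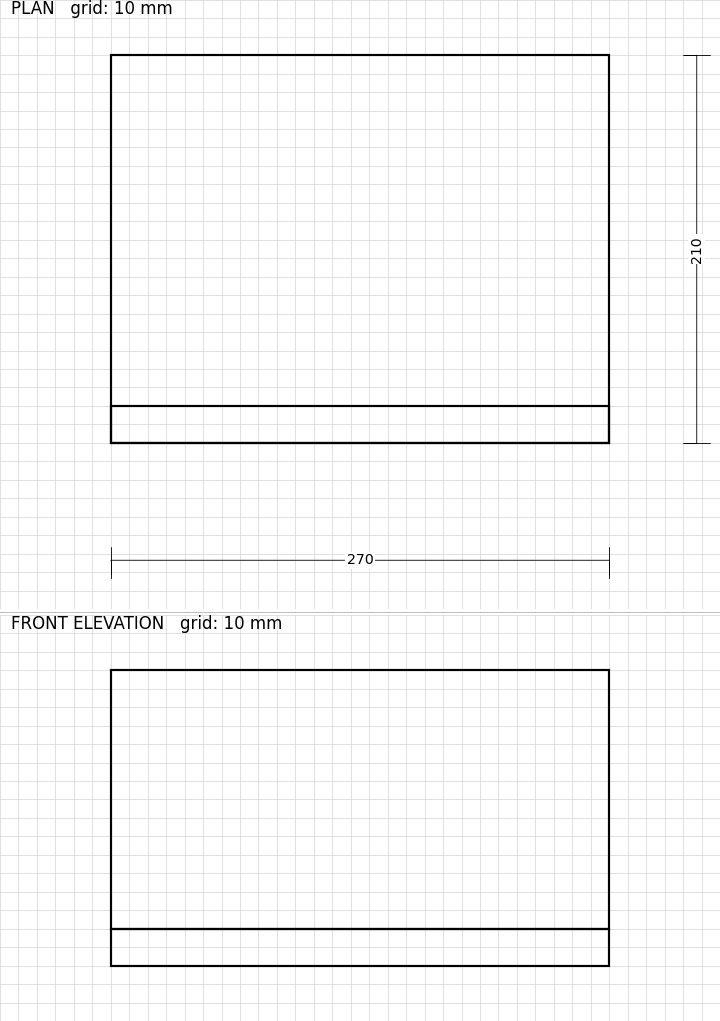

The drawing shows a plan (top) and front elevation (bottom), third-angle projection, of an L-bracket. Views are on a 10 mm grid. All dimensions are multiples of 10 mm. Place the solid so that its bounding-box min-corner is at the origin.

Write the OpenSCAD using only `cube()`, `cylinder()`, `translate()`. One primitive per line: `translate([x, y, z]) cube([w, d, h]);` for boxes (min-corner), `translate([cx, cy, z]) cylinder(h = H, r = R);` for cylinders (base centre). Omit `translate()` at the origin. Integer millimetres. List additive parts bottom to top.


cube([270, 210, 20]);
translate([0, 0, 20]) cube([270, 20, 140]);


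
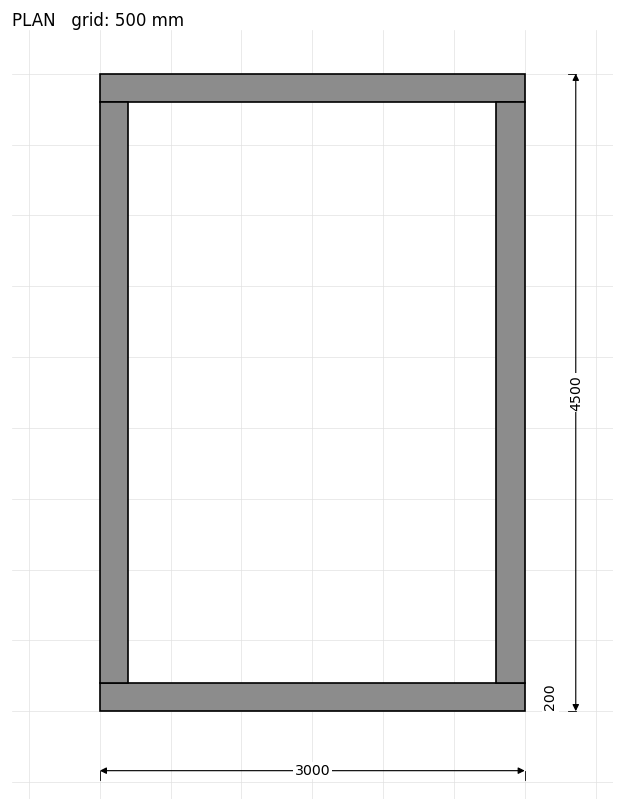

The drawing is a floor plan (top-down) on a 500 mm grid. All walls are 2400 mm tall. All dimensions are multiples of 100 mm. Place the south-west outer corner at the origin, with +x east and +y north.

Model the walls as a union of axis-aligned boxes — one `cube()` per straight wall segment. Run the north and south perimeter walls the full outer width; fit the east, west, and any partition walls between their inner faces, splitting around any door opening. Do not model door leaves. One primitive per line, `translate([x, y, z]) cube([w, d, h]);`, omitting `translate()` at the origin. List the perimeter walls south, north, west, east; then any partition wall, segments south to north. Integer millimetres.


cube([3000, 200, 2400]);
translate([0, 4300, 0]) cube([3000, 200, 2400]);
translate([0, 200, 0]) cube([200, 4100, 2400]);
translate([2800, 200, 0]) cube([200, 4100, 2400]);


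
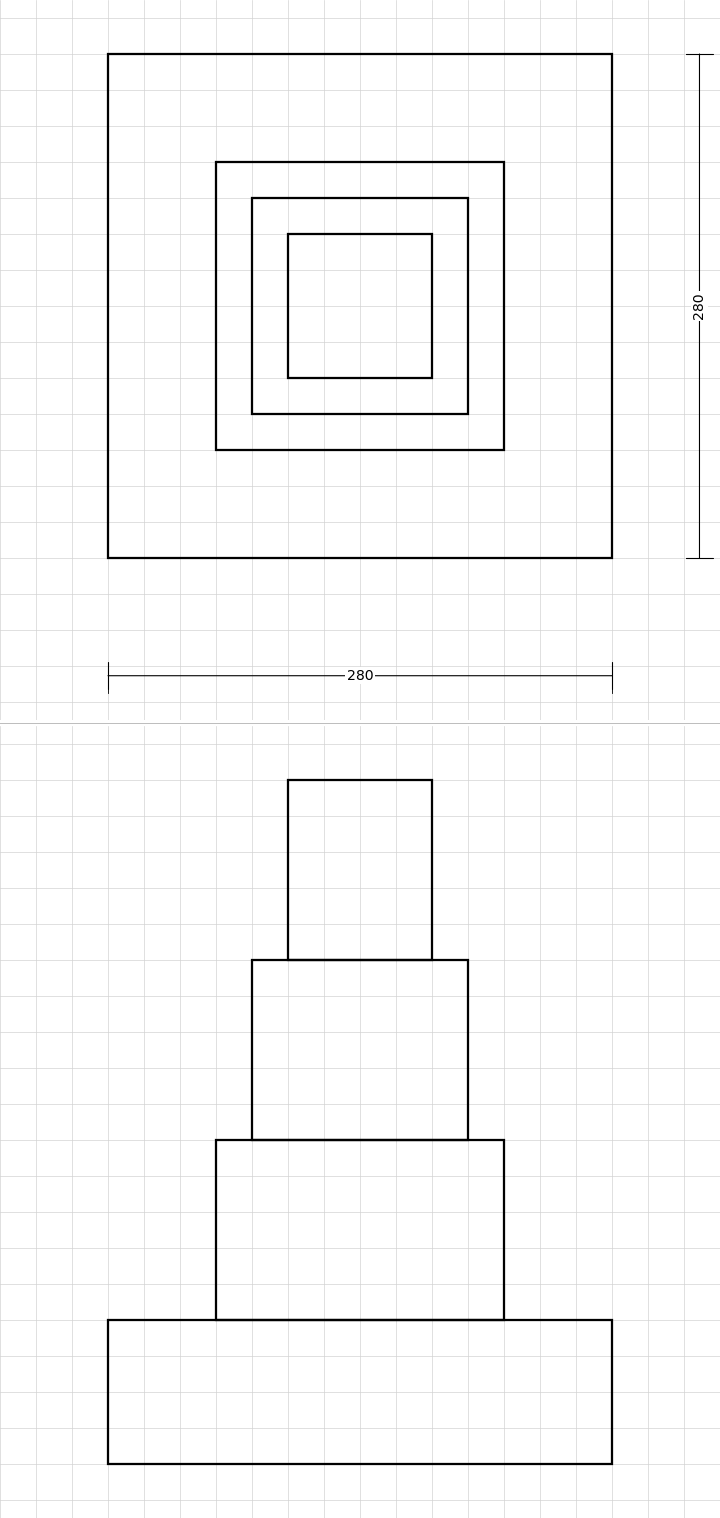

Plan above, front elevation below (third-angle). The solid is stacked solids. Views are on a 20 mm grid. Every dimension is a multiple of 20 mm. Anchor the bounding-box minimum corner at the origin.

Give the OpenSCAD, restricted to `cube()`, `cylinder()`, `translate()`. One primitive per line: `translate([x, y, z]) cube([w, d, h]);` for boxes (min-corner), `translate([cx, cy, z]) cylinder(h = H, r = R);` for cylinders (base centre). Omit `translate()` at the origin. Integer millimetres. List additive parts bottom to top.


cube([280, 280, 80]);
translate([60, 60, 80]) cube([160, 160, 100]);
translate([80, 80, 180]) cube([120, 120, 100]);
translate([100, 100, 280]) cube([80, 80, 100]);
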